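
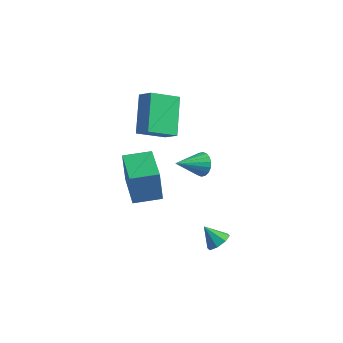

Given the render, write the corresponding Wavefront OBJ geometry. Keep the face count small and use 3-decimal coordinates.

v 2.262 -0.744 2.392
v 2.71 -0.799 2.817
v 1.478 -1.776 3.088
v 2.548 -0.603 2.924
v 2.328 -0.435 2.926
v 2.096 -0.329 2.822
v 1.896 -0.305 2.633
v 1.769 -0.367 2.397
v 1.739 -0.505 2.159
v 1.813 -0.69 1.968
v 1.975 -0.885 1.861
v 2.195 -1.053 1.859
v 2.427 -1.159 1.963
v 2.627 -1.183 2.152
v 2.754 -1.121 2.388
v 2.784 -0.983 2.626
v 3.092 -0.687 -3.203
v 3.507 -0.856 -2.761
v 2.328 -0.613 -2.457
v 3.491 -0.379 -2.825
v 3.24 -0.082 -3.111
v 2.903 -0.139 -3.45
v 2.676 -0.517 -3.645
v 2.693 -0.995 -3.581
v 2.943 -1.292 -3.295
v 3.281 -1.235 -2.956
v -1.459 0.244 2.042
v -0.756 0.044 2.666
v -2.083 1.798 3.242
v -1.38 1.599 3.865
v -0.5 1.221 1.275
v 0.203 1.022 1.898
v -1.124 2.776 2.474
v -0.421 2.576 3.098
v -1.184 -0.731 -2.261
v -1.443 -0.509 -0.708
v -2.449 0.997 -2.719
v -2.708 1.219 -1.166
v -0.072 0.101 -2.194
v -0.331 0.323 -0.641
v -1.337 1.829 -2.652
v -1.596 2.051 -1.099
f 2 1 4
f 2 4 3
f 4 1 5
f 4 5 3
f 5 1 6
f 5 6 3
f 6 1 7
f 6 7 3
f 7 1 8
f 7 8 3
f 8 1 9
f 8 9 3
f 9 1 10
f 9 10 3
f 10 1 11
f 10 11 3
f 11 1 12
f 11 12 3
f 12 1 13
f 12 13 3
f 13 1 14
f 13 14 3
f 14 1 15
f 14 15 3
f 15 1 16
f 15 16 3
f 16 1 2
f 16 2 3
f 18 17 20
f 18 20 19
f 20 17 21
f 20 21 19
f 21 17 22
f 21 22 19
f 22 17 23
f 22 23 19
f 23 17 24
f 23 24 19
f 24 17 25
f 24 25 19
f 25 17 26
f 25 26 19
f 26 17 18
f 26 18 19
f 28 30 27
f 31 28 27
f 27 30 29
f 29 31 27
f 28 34 30
f 32 28 31
f 32 34 28
f 30 34 29
f 33 31 29
f 29 34 33
f 33 32 31
f 34 32 33
f 36 38 35
f 39 36 35
f 35 38 37
f 37 39 35
f 36 42 38
f 40 36 39
f 40 42 36
f 38 42 37
f 41 39 37
f 37 42 41
f 41 40 39
f 42 40 41



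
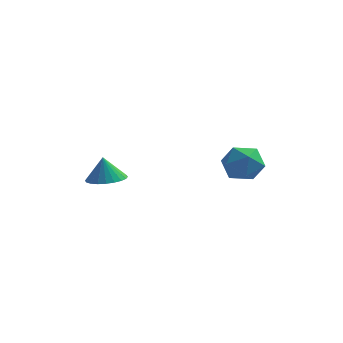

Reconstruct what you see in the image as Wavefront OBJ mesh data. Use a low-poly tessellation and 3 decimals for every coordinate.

v 1.438 3.036 -2.519
v 2.427 3.288 -2.022
v 1.353 1.472 -1.558
v 2.342 1.724 -1.061
v 1.415 2.334 -0.821
v 1.468 3.301 -1.415
v 2.312 1.459 -2.165
v 2.365 2.426 -2.759
v 2.968 2.313 -1.803
v 2.413 2.854 -0.973
v 1.367 1.906 -2.607
v 0.812 2.447 -1.777
v -3.736 -0.543 -2.342
v -2.768 -0.593 -2.201
v -3.924 -0.477 -1.038
v -2.82 -0.215 -2.227
v -3.011 0.113 -2.271
v -3.313 0.341 -2.326
v -3.679 0.435 -2.383
v -4.054 0.38 -2.434
v -4.381 0.184 -2.471
v -4.609 -0.122 -2.489
v -4.705 -0.492 -2.484
v -4.653 -0.87 -2.458
v -4.461 -1.198 -2.414
v -4.159 -1.426 -2.359
v -3.793 -1.52 -2.302
v -3.418 -1.465 -2.251
v -3.092 -1.269 -2.214
v -2.863 -0.963 -2.196
f 1 12 6
f 1 6 2
f 1 2 8
f 1 8 11
f 1 11 12
f 2 6 10
f 6 12 5
f 12 11 3
f 11 8 7
f 8 2 9
f 4 10 5
f 4 5 3
f 4 3 7
f 4 7 9
f 4 9 10
f 5 10 6
f 3 5 12
f 7 3 11
f 9 7 8
f 10 9 2
f 14 13 16
f 14 16 15
f 16 13 17
f 16 17 15
f 17 13 18
f 17 18 15
f 18 13 19
f 18 19 15
f 19 13 20
f 19 20 15
f 20 13 21
f 20 21 15
f 21 13 22
f 21 22 15
f 22 13 23
f 22 23 15
f 23 13 24
f 23 24 15
f 24 13 25
f 24 25 15
f 25 13 26
f 25 26 15
f 26 13 27
f 26 27 15
f 27 13 28
f 27 28 15
f 28 13 29
f 28 29 15
f 29 13 30
f 29 30 15
f 30 13 14
f 30 14 15



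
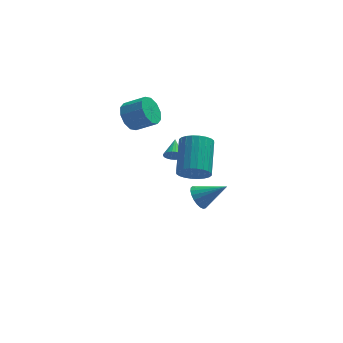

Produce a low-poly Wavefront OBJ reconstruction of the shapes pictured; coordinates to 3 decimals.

v -4.151 2.329 1.828
v -3.68 2.825 1.324
v -2.657 2.507 1.968
v -3.129 2.011 2.472
v -3.844 3.116 1.729
v -2.822 2.797 2.373
v -4.126 3.106 2.172
v -3.104 2.788 2.816
v -4.418 2.8 2.484
v -3.395 2.481 3.128
v -4.608 2.314 2.545
v -3.585 1.995 3.189
v -4.623 1.833 2.332
v -3.6 1.515 2.976
v -4.458 1.543 1.927
v -3.436 1.224 2.571
v -4.176 1.552 1.484
v -3.154 1.234 2.128
v -3.885 1.859 1.172
v -2.862 1.54 1.816
v -3.695 2.345 1.111
v -2.672 2.026 1.755
v -0.815 2.141 -4.274
v -0.477 2.651 -4.69
v 0.575 1.959 -3.366
v -0.6 2.823 -4.466
v -0.761 2.876 -4.209
v -0.931 2.803 -3.963
v -1.081 2.615 -3.771
v -1.185 2.345 -3.666
v -1.225 2.04 -3.666
v -1.194 1.752 -3.771
v -1.098 1.532 -3.963
v -0.953 1.417 -4.208
v -0.784 1.427 -4.465
v -0.62 1.561 -4.689
v -0.49 1.794 -4.841
v -0.416 2.088 -4.895
v -0.412 2.391 -4.841
v -1.311 -1.037 0.033
v -0.576 -0.896 -0.371
v -0.315 0.818 0.704
v -1.049 0.677 1.107
v -0.79 -0.739 -0.57
v -0.529 0.975 0.505
v -1.084 -0.627 -0.676
v -0.823 1.087 0.398
v -1.412 -0.578 -0.675
v -1.151 1.136 0.399
v -1.724 -0.599 -0.566
v -1.463 1.116 0.508
v -1.974 -0.686 -0.366
v -1.713 1.028 0.708
v -2.122 -0.827 -0.105
v -1.861 0.887 0.969
v -2.147 -1 0.176
v -1.886 0.714 1.251
v -2.045 -1.178 0.436
v -1.784 0.536 1.511
v -1.831 -1.335 0.635
v -1.57 0.379 1.71
v -1.537 -1.447 0.742
v -1.276 0.267 1.816
v -1.209 -1.496 0.741
v -0.948 0.218 1.815
v -0.897 -1.476 0.632
v -0.636 0.239 1.706
v -0.647 -1.388 0.432
v -0.386 0.326 1.506
v -0.499 -1.247 0.171
v -0.238 0.467 1.245
v -0.474 -1.074 -0.111
v -0.213 0.64 0.964
v -2.123 1.173 -0.294
v -1.707 1.247 -0.579
v -1.977 2.147 0.174
v -1.848 1.325 -0.696
v -2.031 1.379 -0.751
v -2.228 1.402 -0.737
v -2.409 1.39 -0.656
v -2.547 1.346 -0.52
v -2.62 1.274 -0.349
v -2.618 1.188 -0.17
v -2.54 1.099 -0.009
v -2.399 1.022 0.108
v -2.216 0.967 0.163
v -2.019 0.944 0.15
v -1.837 0.956 0.068
v -1.7 1.001 -0.068
v -1.626 1.072 -0.239
v -1.629 1.159 -0.418
f 2 1 5
f 2 5 3
f 3 5 6
f 3 6 4
f 5 1 7
f 5 7 6
f 6 7 8
f 6 8 4
f 7 1 9
f 7 9 8
f 8 9 10
f 8 10 4
f 9 1 11
f 9 11 10
f 10 11 12
f 10 12 4
f 11 1 13
f 11 13 12
f 12 13 14
f 12 14 4
f 13 1 15
f 13 15 14
f 14 15 16
f 14 16 4
f 15 1 17
f 15 17 16
f 16 17 18
f 16 18 4
f 17 1 19
f 17 19 18
f 18 19 20
f 18 20 4
f 19 1 21
f 19 21 20
f 20 21 22
f 20 22 4
f 21 1 2
f 21 2 22
f 22 2 3
f 22 3 4
f 24 23 26
f 24 26 25
f 26 23 27
f 26 27 25
f 27 23 28
f 27 28 25
f 28 23 29
f 28 29 25
f 29 23 30
f 29 30 25
f 30 23 31
f 30 31 25
f 31 23 32
f 31 32 25
f 32 23 33
f 32 33 25
f 33 23 34
f 33 34 25
f 34 23 35
f 34 35 25
f 35 23 36
f 35 36 25
f 36 23 37
f 36 37 25
f 37 23 38
f 37 38 25
f 38 23 39
f 38 39 25
f 39 23 24
f 39 24 25
f 41 40 44
f 41 44 42
f 42 44 45
f 42 45 43
f 44 40 46
f 44 46 45
f 45 46 47
f 45 47 43
f 46 40 48
f 46 48 47
f 47 48 49
f 47 49 43
f 48 40 50
f 48 50 49
f 49 50 51
f 49 51 43
f 50 40 52
f 50 52 51
f 51 52 53
f 51 53 43
f 52 40 54
f 52 54 53
f 53 54 55
f 53 55 43
f 54 40 56
f 54 56 55
f 55 56 57
f 55 57 43
f 56 40 58
f 56 58 57
f 57 58 59
f 57 59 43
f 58 40 60
f 58 60 59
f 59 60 61
f 59 61 43
f 60 40 62
f 60 62 61
f 61 62 63
f 61 63 43
f 62 40 64
f 62 64 63
f 63 64 65
f 63 65 43
f 64 40 66
f 64 66 65
f 65 66 67
f 65 67 43
f 66 40 68
f 66 68 67
f 67 68 69
f 67 69 43
f 68 40 70
f 68 70 69
f 69 70 71
f 69 71 43
f 70 40 72
f 70 72 71
f 71 72 73
f 71 73 43
f 72 40 41
f 72 41 73
f 73 41 42
f 73 42 43
f 75 74 77
f 75 77 76
f 77 74 78
f 77 78 76
f 78 74 79
f 78 79 76
f 79 74 80
f 79 80 76
f 80 74 81
f 80 81 76
f 81 74 82
f 81 82 76
f 82 74 83
f 82 83 76
f 83 74 84
f 83 84 76
f 84 74 85
f 84 85 76
f 85 74 86
f 85 86 76
f 86 74 87
f 86 87 76
f 87 74 88
f 87 88 76
f 88 74 89
f 88 89 76
f 89 74 90
f 89 90 76
f 90 74 91
f 90 91 76
f 91 74 75
f 91 75 76



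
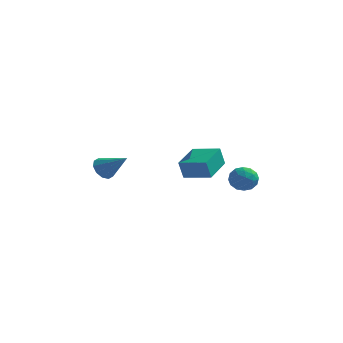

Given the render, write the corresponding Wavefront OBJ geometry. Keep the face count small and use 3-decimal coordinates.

v 3.661 -1.601 -1.321
v 4.425 -2.009 -1.675
v 2.835 -2.811 -1.705
v 3.599 -3.219 -2.059
v 3.52 -3.097 -1.135
v 4.03 -2.349 -0.897
v 3.23 -2.471 -2.483
v 3.74 -1.723 -2.245
v 4.158 -2.547 -2.393
v 4.338 -2.934 -1.56
v 2.922 -1.886 -1.82
v 3.102 -2.273 -0.987
v 4.115 -1.699 -1.464
v 3.145 -3.121 -1.916
v 3.098 -3.049 -1.373
v 3.547 -3.289 -1.581
v 3.883 -1.899 -1.007
v 4.332 -2.139 -1.215
v 3.8 -2.778 -0.898
v 2.928 -2.681 -2.165
v 3.377 -2.921 -2.373
v 3.713 -1.531 -1.799
v 4.162 -1.771 -2.007
v 3.46 -2.042 -2.482
v 4.408 -2.255 -2.094
v 3.923 -2.966 -2.32
v 3.706 -2.526 -2.569
v 4.005 -2.087 -2.429
v 4.513 -2.482 -1.605
v 4.028 -3.194 -1.831
v 3.981 -3.122 -1.287
v 4.281 -2.682 -1.148
v 4.357 -2.798 -2.027
v 3.232 -1.626 -1.549
v 2.747 -2.338 -1.775
v 2.979 -2.138 -2.232
v 3.279 -1.698 -2.093
v 3.337 -1.854 -1.06
v 2.852 -2.565 -1.286
v 3.255 -2.733 -0.951
v 3.554 -2.294 -0.811
v 2.903 -2.022 -1.353
v 0.387 -3.591 -1.562
v 0.149 -3.809 -0.344
v 0.559 -1.527 -1.159
v 0.321 -1.745 0.059
v 2.119 -3.795 -1.259
v 1.881 -4.013 -0.041
v 2.291 -1.731 -0.856
v 2.053 -1.949 0.362
v -4.704 -3.173 -1.633
v -4.275 -3.47 -2.304
v -3.116 -3.467 -0.487
v -4.197 -2.951 -2.278
v -4.313 -2.517 -2.006
v -4.578 -2.333 -1.591
v -4.891 -2.47 -1.192
v -5.133 -2.875 -0.962
v -5.211 -3.394 -0.987
v -5.095 -3.829 -1.259
v -4.83 -4.012 -1.674
v -4.517 -3.875 -2.073
f 1 38 17
f 38 12 41
f 17 41 6
f 38 41 17
f 1 17 13
f 17 6 18
f 13 18 2
f 17 18 13
f 1 13 22
f 13 2 23
f 22 23 8
f 13 23 22
f 1 22 34
f 22 8 37
f 34 37 11
f 22 37 34
f 1 34 38
f 34 11 42
f 38 42 12
f 34 42 38
f 2 18 29
f 18 6 32
f 29 32 10
f 18 32 29
f 6 41 19
f 41 12 40
f 19 40 5
f 41 40 19
f 12 42 39
f 42 11 35
f 39 35 3
f 42 35 39
f 11 37 36
f 37 8 24
f 36 24 7
f 37 24 36
f 8 23 28
f 23 2 25
f 28 25 9
f 23 25 28
f 4 30 16
f 30 10 31
f 16 31 5
f 30 31 16
f 4 16 14
f 16 5 15
f 14 15 3
f 16 15 14
f 4 14 21
f 14 3 20
f 21 20 7
f 14 20 21
f 4 21 26
f 21 7 27
f 26 27 9
f 21 27 26
f 4 26 30
f 26 9 33
f 30 33 10
f 26 33 30
f 5 31 19
f 31 10 32
f 19 32 6
f 31 32 19
f 3 15 39
f 15 5 40
f 39 40 12
f 15 40 39
f 7 20 36
f 20 3 35
f 36 35 11
f 20 35 36
f 9 27 28
f 27 7 24
f 28 24 8
f 27 24 28
f 10 33 29
f 33 9 25
f 29 25 2
f 33 25 29
f 44 46 43
f 47 44 43
f 43 46 45
f 45 47 43
f 44 50 46
f 48 44 47
f 48 50 44
f 46 50 45
f 49 47 45
f 45 50 49
f 49 48 47
f 50 48 49
f 52 51 54
f 52 54 53
f 54 51 55
f 54 55 53
f 55 51 56
f 55 56 53
f 56 51 57
f 56 57 53
f 57 51 58
f 57 58 53
f 58 51 59
f 58 59 53
f 59 51 60
f 59 60 53
f 60 51 61
f 60 61 53
f 61 51 62
f 61 62 53
f 62 51 52
f 62 52 53



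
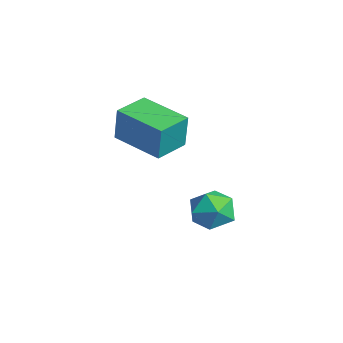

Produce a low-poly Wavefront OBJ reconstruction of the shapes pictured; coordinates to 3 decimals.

v -0.134 4.646 -3.657
v 0.246 4.482 -3.048
v -0.126 3.498 -3.972
v 0.254 3.334 -3.363
v -0.447 3.55 -3.312
v -0.453 4.26 -3.117
v 0.573 3.72 -3.903
v 0.567 4.43 -3.708
v 0.682 3.91 -3.2
v 0.052 3.805 -2.835
v 0.068 4.175 -4.185
v -0.562 4.07 -3.82
v -1.129 1.667 -0.872
v -0.982 1.697 0.228
v -1.64 2.594 -0.829
v -1.493 2.624 0.271
v 0.213 2.416 -1.071
v 0.36 2.446 0.029
v -0.298 3.343 -1.028
v -0.151 3.373 0.072
f 1 12 6
f 1 6 2
f 1 2 8
f 1 8 11
f 1 11 12
f 2 6 10
f 6 12 5
f 12 11 3
f 11 8 7
f 8 2 9
f 4 10 5
f 4 5 3
f 4 3 7
f 4 7 9
f 4 9 10
f 5 10 6
f 3 5 12
f 7 3 11
f 9 7 8
f 10 9 2
f 14 16 13
f 17 14 13
f 13 16 15
f 15 17 13
f 14 20 16
f 18 14 17
f 18 20 14
f 16 20 15
f 19 17 15
f 15 20 19
f 19 18 17
f 20 18 19



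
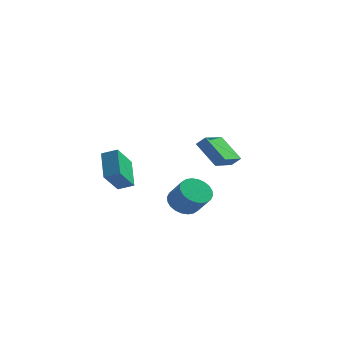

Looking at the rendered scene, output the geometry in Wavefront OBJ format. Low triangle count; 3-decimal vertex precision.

v -3.45 -5.035 0.783
v -4.15 -3.58 2.061
v -3.124 -3.661 -0.604
v -3.824 -2.205 0.674
v -2.496 -4.895 1.146
v -3.196 -3.439 2.424
v -2.17 -3.52 -0.241
v -2.87 -2.065 1.037
v 0.895 2.075 -0.223
v -0.545 2.744 1.181
v 1.29 4.074 -0.771
v -0.15 4.743 0.634
v 1.47 2.117 0.346
v 0.03 2.786 1.751
v 1.865 4.116 -0.201
v 0.425 4.785 1.203
v 0.715 -3.288 -1.267
v 1.542 -2.841 -1.713
v 2.512 -3.426 -0.499
v 1.685 -3.872 -0.053
v 1.414 -2.544 -1.467
v 2.384 -3.129 -0.254
v 1.18 -2.36 -1.192
v 2.15 -2.945 0.022
v 0.875 -2.318 -0.927
v 1.845 -2.902 0.286
v 0.546 -2.423 -0.715
v 1.516 -3.007 0.499
v 0.242 -2.659 -0.586
v 1.212 -3.244 0.627
v 0.011 -2.992 -0.561
v 0.981 -3.576 0.652
v -0.114 -3.369 -0.644
v 0.856 -3.954 0.57
v -0.112 -3.734 -0.821
v 0.858 -4.319 0.393
v 0.016 -4.031 -1.066
v 0.986 -4.616 0.147
v 0.25 -4.215 -1.342
v 1.22 -4.8 -0.128
v 0.555 -4.258 -1.606
v 1.525 -4.842 -0.393
v 0.884 -4.153 -1.819
v 1.854 -4.737 -0.605
v 1.188 -3.916 -1.947
v 2.158 -4.501 -0.734
v 1.419 -3.584 -1.972
v 2.389 -4.168 -0.759
v 1.544 -3.206 -1.89
v 2.514 -3.791 -0.676
f 2 4 1
f 5 2 1
f 1 4 3
f 3 5 1
f 2 8 4
f 6 2 5
f 6 8 2
f 4 8 3
f 7 5 3
f 3 8 7
f 7 6 5
f 8 6 7
f 10 12 9
f 13 10 9
f 9 12 11
f 11 13 9
f 10 16 12
f 14 10 13
f 14 16 10
f 12 16 11
f 15 13 11
f 11 16 15
f 15 14 13
f 16 14 15
f 18 17 21
f 18 21 19
f 19 21 22
f 19 22 20
f 21 17 23
f 21 23 22
f 22 23 24
f 22 24 20
f 23 17 25
f 23 25 24
f 24 25 26
f 24 26 20
f 25 17 27
f 25 27 26
f 26 27 28
f 26 28 20
f 27 17 29
f 27 29 28
f 28 29 30
f 28 30 20
f 29 17 31
f 29 31 30
f 30 31 32
f 30 32 20
f 31 17 33
f 31 33 32
f 32 33 34
f 32 34 20
f 33 17 35
f 33 35 34
f 34 35 36
f 34 36 20
f 35 17 37
f 35 37 36
f 36 37 38
f 36 38 20
f 37 17 39
f 37 39 38
f 38 39 40
f 38 40 20
f 39 17 41
f 39 41 40
f 40 41 42
f 40 42 20
f 41 17 43
f 41 43 42
f 42 43 44
f 42 44 20
f 43 17 45
f 43 45 44
f 44 45 46
f 44 46 20
f 45 17 47
f 45 47 46
f 46 47 48
f 46 48 20
f 47 17 49
f 47 49 48
f 48 49 50
f 48 50 20
f 49 17 18
f 49 18 50
f 50 18 19
f 50 19 20



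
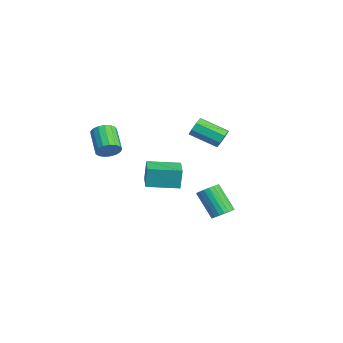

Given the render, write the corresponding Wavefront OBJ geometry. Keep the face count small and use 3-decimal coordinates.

v -1.889 3.99 -0.92
v -1.372 3.906 -0.37
v -2.453 2.467 0.43
v -2.971 2.55 -0.12
v -1.783 4.293 -0.232
v -2.864 2.854 0.569
v -2.257 4.502 -0.497
v -3.338 3.063 0.304
v -2.516 4.411 -1.01
v -3.597 2.971 -0.209
v -2.407 4.073 -1.47
v -3.488 2.634 -0.67
v -1.996 3.686 -1.609
v -3.077 2.247 -0.808
v -1.522 3.477 -1.344
v -2.603 2.038 -0.543
v -1.263 3.569 -0.831
v -2.344 2.129 -0.03
v 4.389 1.819 -3.529
v 4.792 1.208 -3.422
v 3.574 0.67 -1.904
v 3.171 1.281 -2.011
v 4.933 1.41 -3.238
v 3.714 0.872 -1.719
v 4.979 1.683 -3.104
v 3.761 1.145 -1.585
v 4.924 1.979 -3.043
v 3.705 1.442 -1.525
v 4.776 2.248 -3.067
v 3.557 1.71 -1.548
v 4.561 2.443 -3.17
v 3.342 1.905 -1.652
v 4.317 2.53 -3.336
v 3.098 1.992 -1.817
v 4.085 2.493 -3.535
v 2.866 1.955 -2.016
v 3.906 2.341 -3.733
v 2.687 1.803 -2.214
v 3.81 2.098 -3.896
v 2.591 1.56 -2.377
v 3.815 1.806 -3.995
v 2.596 1.269 -2.477
v 3.919 1.517 -4.014
v 2.7 0.98 -2.496
v 4.104 1.281 -3.949
v 2.885 0.743 -2.431
v 4.339 1.137 -3.812
v 3.12 0.599 -2.293
v 4.582 1.111 -3.625
v 3.363 0.573 -2.107
v -2.974 -2.911 -1.346
v -2.664 -3.328 -0.711
v -4.256 -3.185 0.16
v -4.566 -2.769 -0.474
v -2.584 -2.953 -0.626
v -4.176 -2.811 0.245
v -2.593 -2.569 -0.705
v -4.185 -2.427 0.166
v -2.69 -2.263 -0.931
v -4.281 -2.121 -0.06
v -2.851 -2.106 -1.253
v -4.443 -1.963 -0.382
v -3.041 -2.133 -1.595
v -4.633 -1.991 -0.724
v -3.216 -2.338 -1.88
v -4.807 -2.196 -1.009
v -3.335 -2.675 -2.043
v -4.926 -2.533 -1.172
v -3.371 -3.066 -2.046
v -4.963 -2.923 -1.175
v -3.317 -3.421 -1.889
v -4.909 -3.279 -1.017
v -3.184 -3.66 -1.607
v -4.776 -3.517 -0.736
v -3.003 -3.727 -1.265
v -4.595 -3.584 -0.394
v -2.815 -3.607 -0.942
v -4.407 -3.465 -0.071
v -1.948 -0.989 -3.544
v -2.05 -0.82 -2.128
v -1.403 1.019 -3.743
v -1.506 1.188 -2.327
v -0.494 -1.368 -3.393
v -0.597 -1.199 -1.977
v 0.05 0.64 -3.592
v -0.052 0.809 -2.176
f 2 1 5
f 2 5 3
f 3 5 6
f 3 6 4
f 5 1 7
f 5 7 6
f 6 7 8
f 6 8 4
f 7 1 9
f 7 9 8
f 8 9 10
f 8 10 4
f 9 1 11
f 9 11 10
f 10 11 12
f 10 12 4
f 11 1 13
f 11 13 12
f 12 13 14
f 12 14 4
f 13 1 15
f 13 15 14
f 14 15 16
f 14 16 4
f 15 1 17
f 15 17 16
f 16 17 18
f 16 18 4
f 17 1 2
f 17 2 18
f 18 2 3
f 18 3 4
f 20 19 23
f 20 23 21
f 21 23 24
f 21 24 22
f 23 19 25
f 23 25 24
f 24 25 26
f 24 26 22
f 25 19 27
f 25 27 26
f 26 27 28
f 26 28 22
f 27 19 29
f 27 29 28
f 28 29 30
f 28 30 22
f 29 19 31
f 29 31 30
f 30 31 32
f 30 32 22
f 31 19 33
f 31 33 32
f 32 33 34
f 32 34 22
f 33 19 35
f 33 35 34
f 34 35 36
f 34 36 22
f 35 19 37
f 35 37 36
f 36 37 38
f 36 38 22
f 37 19 39
f 37 39 38
f 38 39 40
f 38 40 22
f 39 19 41
f 39 41 40
f 40 41 42
f 40 42 22
f 41 19 43
f 41 43 42
f 42 43 44
f 42 44 22
f 43 19 45
f 43 45 44
f 44 45 46
f 44 46 22
f 45 19 47
f 45 47 46
f 46 47 48
f 46 48 22
f 47 19 49
f 47 49 48
f 48 49 50
f 48 50 22
f 49 19 20
f 49 20 50
f 50 20 21
f 50 21 22
f 52 51 55
f 52 55 53
f 53 55 56
f 53 56 54
f 55 51 57
f 55 57 56
f 56 57 58
f 56 58 54
f 57 51 59
f 57 59 58
f 58 59 60
f 58 60 54
f 59 51 61
f 59 61 60
f 60 61 62
f 60 62 54
f 61 51 63
f 61 63 62
f 62 63 64
f 62 64 54
f 63 51 65
f 63 65 64
f 64 65 66
f 64 66 54
f 65 51 67
f 65 67 66
f 66 67 68
f 66 68 54
f 67 51 69
f 67 69 68
f 68 69 70
f 68 70 54
f 69 51 71
f 69 71 70
f 70 71 72
f 70 72 54
f 71 51 73
f 71 73 72
f 72 73 74
f 72 74 54
f 73 51 75
f 73 75 74
f 74 75 76
f 74 76 54
f 75 51 77
f 75 77 76
f 76 77 78
f 76 78 54
f 77 51 52
f 77 52 78
f 78 52 53
f 78 53 54
f 80 82 79
f 83 80 79
f 79 82 81
f 81 83 79
f 80 86 82
f 84 80 83
f 84 86 80
f 82 86 81
f 85 83 81
f 81 86 85
f 85 84 83
f 86 84 85



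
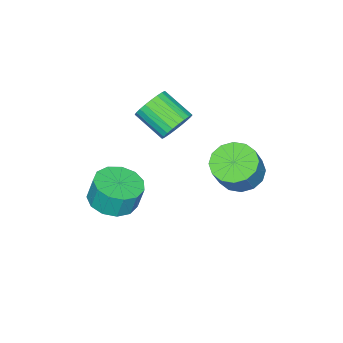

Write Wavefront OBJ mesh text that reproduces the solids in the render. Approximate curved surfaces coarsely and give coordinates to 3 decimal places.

v 2.332 -0.101 -1.752
v 2.971 0.617 -1.879
v 2.888 0.879 -0.814
v 2.248 0.161 -0.688
v 2.478 0.833 -1.971
v 2.394 1.095 -0.906
v 1.938 0.752 -1.993
v 1.854 1.014 -0.928
v 1.523 0.4 -1.939
v 1.439 0.663 -0.874
v 1.365 -0.111 -1.826
v 1.281 0.152 -0.761
v 1.514 -0.618 -1.689
v 1.43 -0.356 -0.624
v 1.922 -0.962 -1.573
v 1.839 -0.7 -0.508
v 2.461 -1.032 -1.513
v 2.378 -0.77 -0.448
v 2.959 -0.807 -1.53
v 2.875 -0.545 -0.465
v 3.257 -0.358 -1.617
v 3.174 -0.095 -0.552
v 3.262 0.173 -1.747
v 3.179 0.436 -0.682
v -0.719 3.472 -0.377
v -0.004 3.035 -0.757
v 0.694 3.192 0.376
v -0.021 3.628 0.757
v 0.063 3.495 -0.861
v 0.761 3.652 0.272
v -0.08 3.949 -0.836
v 0.618 4.105 0.297
v -0.394 4.275 -0.687
v 0.304 4.431 0.446
v -0.795 4.385 -0.456
v -0.097 4.542 0.678
v -1.176 4.251 -0.203
v -0.478 4.408 0.93
v -1.434 3.908 0.004
v -0.736 4.065 1.137
v -1.501 3.448 0.108
v -0.803 3.605 1.241
v -1.358 2.995 0.083
v -0.66 3.151 1.216
v -1.044 2.669 -0.066
v -0.346 2.825 1.067
v -0.643 2.558 -0.298
v 0.055 2.715 0.836
v -0.262 2.692 -0.55
v 0.436 2.849 0.583
v -1.334 0.104 0.065
v -0.838 -0.209 -0.464
v -0.85 -1.497 0.286
v -1.346 -1.184 0.815
v -0.64 -0.092 -0.259
v -0.653 -1.379 0.491
v -0.548 0.056 -0.004
v -0.561 -1.232 0.746
v -0.576 0.21 0.261
v -0.588 -1.077 1.011
v -0.719 0.349 0.496
v -0.731 -0.939 1.246
v -0.956 0.45 0.666
v -0.968 -0.837 1.416
v -1.25 0.498 0.744
v -1.262 -0.789 1.494
v -1.557 0.487 0.719
v -1.569 -0.801 1.469
v -1.83 0.417 0.594
v -1.842 -0.871 1.344
v -2.027 0.299 0.389
v -2.04 -0.988 1.139
v -2.119 0.152 0.134
v -2.132 -1.136 0.884
v -2.092 -0.003 -0.131
v -2.104 -1.29 0.619
v -1.949 -0.141 -0.366
v -1.961 -1.429 0.384
v -1.712 -0.243 -0.536
v -1.724 -1.53 0.214
v -1.418 -0.291 -0.614
v -1.43 -1.578 0.136
v -1.111 -0.279 -0.589
v -1.123 -1.567 0.161
f 2 1 5
f 2 5 3
f 3 5 6
f 3 6 4
f 5 1 7
f 5 7 6
f 6 7 8
f 6 8 4
f 7 1 9
f 7 9 8
f 8 9 10
f 8 10 4
f 9 1 11
f 9 11 10
f 10 11 12
f 10 12 4
f 11 1 13
f 11 13 12
f 12 13 14
f 12 14 4
f 13 1 15
f 13 15 14
f 14 15 16
f 14 16 4
f 15 1 17
f 15 17 16
f 16 17 18
f 16 18 4
f 17 1 19
f 17 19 18
f 18 19 20
f 18 20 4
f 19 1 21
f 19 21 20
f 20 21 22
f 20 22 4
f 21 1 23
f 21 23 22
f 22 23 24
f 22 24 4
f 23 1 2
f 23 2 24
f 24 2 3
f 24 3 4
f 26 25 29
f 26 29 27
f 27 29 30
f 27 30 28
f 29 25 31
f 29 31 30
f 30 31 32
f 30 32 28
f 31 25 33
f 31 33 32
f 32 33 34
f 32 34 28
f 33 25 35
f 33 35 34
f 34 35 36
f 34 36 28
f 35 25 37
f 35 37 36
f 36 37 38
f 36 38 28
f 37 25 39
f 37 39 38
f 38 39 40
f 38 40 28
f 39 25 41
f 39 41 40
f 40 41 42
f 40 42 28
f 41 25 43
f 41 43 42
f 42 43 44
f 42 44 28
f 43 25 45
f 43 45 44
f 44 45 46
f 44 46 28
f 45 25 47
f 45 47 46
f 46 47 48
f 46 48 28
f 47 25 49
f 47 49 48
f 48 49 50
f 48 50 28
f 49 25 26
f 49 26 50
f 50 26 27
f 50 27 28
f 52 51 55
f 52 55 53
f 53 55 56
f 53 56 54
f 55 51 57
f 55 57 56
f 56 57 58
f 56 58 54
f 57 51 59
f 57 59 58
f 58 59 60
f 58 60 54
f 59 51 61
f 59 61 60
f 60 61 62
f 60 62 54
f 61 51 63
f 61 63 62
f 62 63 64
f 62 64 54
f 63 51 65
f 63 65 64
f 64 65 66
f 64 66 54
f 65 51 67
f 65 67 66
f 66 67 68
f 66 68 54
f 67 51 69
f 67 69 68
f 68 69 70
f 68 70 54
f 69 51 71
f 69 71 70
f 70 71 72
f 70 72 54
f 71 51 73
f 71 73 72
f 72 73 74
f 72 74 54
f 73 51 75
f 73 75 74
f 74 75 76
f 74 76 54
f 75 51 77
f 75 77 76
f 76 77 78
f 76 78 54
f 77 51 79
f 77 79 78
f 78 79 80
f 78 80 54
f 79 51 81
f 79 81 80
f 80 81 82
f 80 82 54
f 81 51 83
f 81 83 82
f 82 83 84
f 82 84 54
f 83 51 52
f 83 52 84
f 84 52 53
f 84 53 54



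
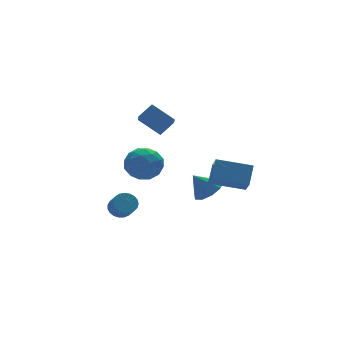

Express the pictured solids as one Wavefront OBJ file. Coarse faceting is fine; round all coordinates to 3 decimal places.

v -2.215 2.311 -4.195
v -1.549 2.152 -4.338
v -1.578 1.37 -3.608
v -2.245 1.529 -3.465
v -1.52 2.349 -4.126
v -1.549 1.568 -3.396
v -1.611 2.54 -3.926
v -1.64 1.758 -3.196
v -1.807 2.691 -3.772
v -1.836 1.909 -3.042
v -2.073 2.776 -3.692
v -2.102 1.995 -2.961
v -2.364 2.781 -3.698
v -2.393 1.999 -2.968
v -2.629 2.704 -3.791
v -2.659 1.923 -3.06
v -2.823 2.56 -3.953
v -2.852 1.779 -3.223
v -2.912 2.372 -4.157
v -2.941 1.591 -3.427
v -2.88 2.174 -4.368
v -2.909 1.393 -3.638
v -2.733 1.999 -4.549
v -2.762 1.218 -3.818
v -2.497 1.879 -4.669
v -2.526 1.097 -3.938
v -2.212 1.833 -4.706
v -2.241 1.051 -3.976
v -1.928 1.869 -4.656
v -1.957 1.088 -3.925
v -1.693 1.982 -4.526
v -1.722 1.201 -3.795
v 2.115 0.479 -3.022
v 2.813 0.152 -2.449
v 1.345 0.801 -1.898
v 2.903 0.791 -2.571
v 2.625 1.284 -2.903
v 2.108 1.4 -3.291
v 1.594 1.085 -3.553
v 1.325 0.487 -3.566
v 1.425 -0.116 -3.325
v 1.848 -0.44 -2.941
v 2.397 -0.334 -2.596
v -3.616 -1.877 0.442
v -2.929 -1.122 0.049
v -2.511 -2.178 1.791
v -1.824 -1.423 1.398
v -2.79 -1.121 1.813
v -3.473 -0.935 0.979
v -1.967 -2.365 0.861
v -2.65 -2.179 0.027
v -1.911 -1.424 0.307
v -2.419 -0.655 0.896
v -3.021 -2.645 0.944
v -3.529 -1.876 1.533
v -3.369 -1.473 0.127
v -2.071 -1.827 1.713
v -2.638 -1.65 1.957
v -2.235 -1.206 1.726
v -3.689 -1.363 0.674
v -3.285 -0.919 0.443
v -3.203 -0.919 1.48
v -2.155 -2.381 1.397
v -1.751 -1.937 1.166
v -3.205 -2.094 0.114
v -2.802 -1.65 -0.117
v -2.237 -2.381 0.36
v -2.367 -1.206 0.048
v -1.718 -1.384 0.841
v -1.802 -1.937 0.525
v -2.203 -1.828 0.035
v -2.666 -0.754 0.394
v -2.017 -0.932 1.187
v -2.584 -0.754 1.431
v -2.985 -0.645 0.941
v -2.067 -0.932 0.546
v -3.423 -2.368 0.653
v -2.774 -2.546 1.446
v -2.455 -2.655 0.899
v -2.856 -2.546 0.409
v -3.722 -1.916 0.999
v -3.073 -2.094 1.792
v -3.237 -1.472 1.805
v -3.638 -1.363 1.315
v -3.373 -2.368 1.294
v 2.547 -2.771 -1.641
v 2.262 -3.642 -0.821
v 0.859 -1.824 -1.222
v 0.574 -2.695 -0.402
v 3.166 -2.085 -0.698
v 2.881 -2.956 0.122
v 1.478 -1.138 -0.279
v 1.193 -2.009 0.541
v -0.5 0.929 1.456
v -1.178 -0.509 2.383
v -1.323 1.886 2.339
v -2.001 0.448 3.265
v 0.321 0.992 2.155
v -0.357 -0.446 3.081
v -0.502 1.949 3.037
v -1.18 0.511 3.964
f 2 1 5
f 2 5 3
f 3 5 6
f 3 6 4
f 5 1 7
f 5 7 6
f 6 7 8
f 6 8 4
f 7 1 9
f 7 9 8
f 8 9 10
f 8 10 4
f 9 1 11
f 9 11 10
f 10 11 12
f 10 12 4
f 11 1 13
f 11 13 12
f 12 13 14
f 12 14 4
f 13 1 15
f 13 15 14
f 14 15 16
f 14 16 4
f 15 1 17
f 15 17 16
f 16 17 18
f 16 18 4
f 17 1 19
f 17 19 18
f 18 19 20
f 18 20 4
f 19 1 21
f 19 21 20
f 20 21 22
f 20 22 4
f 21 1 23
f 21 23 22
f 22 23 24
f 22 24 4
f 23 1 25
f 23 25 24
f 24 25 26
f 24 26 4
f 25 1 27
f 25 27 26
f 26 27 28
f 26 28 4
f 27 1 29
f 27 29 28
f 28 29 30
f 28 30 4
f 29 1 31
f 29 31 30
f 30 31 32
f 30 32 4
f 31 1 2
f 31 2 32
f 32 2 3
f 32 3 4
f 34 33 36
f 34 36 35
f 36 33 37
f 36 37 35
f 37 33 38
f 37 38 35
f 38 33 39
f 38 39 35
f 39 33 40
f 39 40 35
f 40 33 41
f 40 41 35
f 41 33 42
f 41 42 35
f 42 33 43
f 42 43 35
f 43 33 34
f 43 34 35
f 44 81 60
f 81 55 84
f 60 84 49
f 81 84 60
f 44 60 56
f 60 49 61
f 56 61 45
f 60 61 56
f 44 56 65
f 56 45 66
f 65 66 51
f 56 66 65
f 44 65 77
f 65 51 80
f 77 80 54
f 65 80 77
f 44 77 81
f 77 54 85
f 81 85 55
f 77 85 81
f 45 61 72
f 61 49 75
f 72 75 53
f 61 75 72
f 49 84 62
f 84 55 83
f 62 83 48
f 84 83 62
f 55 85 82
f 85 54 78
f 82 78 46
f 85 78 82
f 54 80 79
f 80 51 67
f 79 67 50
f 80 67 79
f 51 66 71
f 66 45 68
f 71 68 52
f 66 68 71
f 47 73 59
f 73 53 74
f 59 74 48
f 73 74 59
f 47 59 57
f 59 48 58
f 57 58 46
f 59 58 57
f 47 57 64
f 57 46 63
f 64 63 50
f 57 63 64
f 47 64 69
f 64 50 70
f 69 70 52
f 64 70 69
f 47 69 73
f 69 52 76
f 73 76 53
f 69 76 73
f 48 74 62
f 74 53 75
f 62 75 49
f 74 75 62
f 46 58 82
f 58 48 83
f 82 83 55
f 58 83 82
f 50 63 79
f 63 46 78
f 79 78 54
f 63 78 79
f 52 70 71
f 70 50 67
f 71 67 51
f 70 67 71
f 53 76 72
f 76 52 68
f 72 68 45
f 76 68 72
f 87 89 86
f 90 87 86
f 86 89 88
f 88 90 86
f 87 93 89
f 91 87 90
f 91 93 87
f 89 93 88
f 92 90 88
f 88 93 92
f 92 91 90
f 93 91 92
f 95 97 94
f 98 95 94
f 94 97 96
f 96 98 94
f 95 101 97
f 99 95 98
f 99 101 95
f 97 101 96
f 100 98 96
f 96 101 100
f 100 99 98
f 101 99 100



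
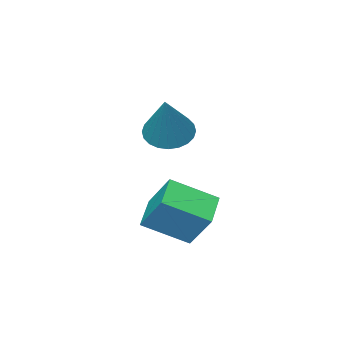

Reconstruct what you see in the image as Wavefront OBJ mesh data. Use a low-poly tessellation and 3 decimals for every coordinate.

v -0.822 -3.735 -1.374
v -0.414 -3.285 -1.831
v 0.022 -2.925 0.174
v -0.656 -3.119 -1.787
v -0.922 -3.046 -1.679
v -1.174 -3.078 -1.525
v -1.372 -3.21 -1.348
v -1.486 -3.422 -1.175
v -1.499 -3.682 -1.032
v -1.409 -3.949 -0.941
v -1.23 -4.184 -0.916
v -0.989 -4.351 -0.961
v -0.722 -4.423 -1.068
v -0.471 -4.391 -1.222
v -0.273 -4.259 -1.399
v -0.158 -4.047 -1.572
v -0.145 -3.788 -1.715
v -0.235 -3.52 -1.806
v 0.249 -1.299 -3.718
v 0.202 -0.496 -2.647
v 1.08 -0.681 -4.145
v 1.032 0.123 -3.074
v 1.248 -2.163 -3.026
v 1.2 -1.359 -1.955
v 2.078 -1.544 -3.453
v 2.031 -0.741 -2.382
f 2 1 4
f 2 4 3
f 4 1 5
f 4 5 3
f 5 1 6
f 5 6 3
f 6 1 7
f 6 7 3
f 7 1 8
f 7 8 3
f 8 1 9
f 8 9 3
f 9 1 10
f 9 10 3
f 10 1 11
f 10 11 3
f 11 1 12
f 11 12 3
f 12 1 13
f 12 13 3
f 13 1 14
f 13 14 3
f 14 1 15
f 14 15 3
f 15 1 16
f 15 16 3
f 16 1 17
f 16 17 3
f 17 1 18
f 17 18 3
f 18 1 2
f 18 2 3
f 20 22 19
f 23 20 19
f 19 22 21
f 21 23 19
f 20 26 22
f 24 20 23
f 24 26 20
f 22 26 21
f 25 23 21
f 21 26 25
f 25 24 23
f 26 24 25



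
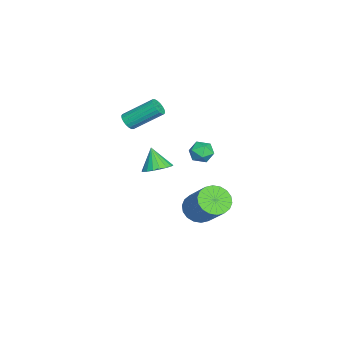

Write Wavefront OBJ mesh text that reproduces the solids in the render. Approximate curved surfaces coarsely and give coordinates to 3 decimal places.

v 2.278 -0.442 0.3
v 2.943 -0.603 0.092
v 2.377 -1.177 1.188
v 3.042 -1.338 0.98
v 2.897 -0.69 1.245
v 2.836 -0.236 0.697
v 2.484 -1.544 0.583
v 2.423 -1.09 0.035
v 3.07 -1.284 0.267
v 3.326 -0.756 0.676
v 1.994 -1.024 0.604
v 2.25 -0.496 1.013
v 1.427 -1.144 -4.397
v 1.983 -1.902 -4.372
v 3.208 -0.954 -2.839
v 2.653 -0.196 -2.863
v 2.164 -1.663 -4.665
v 3.389 -0.715 -3.131
v 2.199 -1.321 -4.904
v 3.424 -0.373 -3.37
v 2.081 -0.945 -5.042
v 3.306 0.003 -3.508
v 1.834 -0.608 -5.053
v 3.059 0.34 -3.519
v 1.506 -0.377 -4.934
v 2.731 0.571 -3.4
v 1.163 -0.298 -4.709
v 2.388 0.65 -3.175
v 0.872 -0.386 -4.421
v 2.097 0.562 -2.888
v 0.691 -0.625 -4.129
v 1.916 0.323 -2.595
v 0.656 -0.967 -3.89
v 1.881 -0.019 -2.356
v 0.774 -1.343 -3.752
v 1.999 -0.395 -2.218
v 1.021 -1.68 -3.741
v 2.246 -0.732 -2.207
v 1.349 -1.911 -3.86
v 2.574 -0.963 -2.326
v 1.692 -1.99 -4.085
v 2.917 -1.042 -2.551
v 3.073 -3.03 -0.497
v 3.744 -2.794 -0.11
v 2.547 -3.43 0.657
v 3.538 -2.498 -0.101
v 3.24 -2.308 -0.171
v 2.909 -2.261 -0.306
v 2.61 -2.366 -0.478
v 2.404 -2.603 -0.655
v 2.329 -2.924 -0.8
v 2.402 -3.267 -0.885
v 2.608 -3.563 -0.893
v 2.906 -3.753 -0.823
v 3.237 -3.8 -0.688
v 3.536 -3.695 -0.516
v 3.743 -3.458 -0.34
v 3.817 -3.136 -0.195
v 1.451 -4.769 1.771
v 1.902 -4.914 2.031
v 1.74 -3.375 3.168
v 1.289 -3.231 2.909
v 1.985 -4.774 1.854
v 1.822 -3.235 2.991
v 1.962 -4.633 1.661
v 1.799 -3.095 2.798
v 1.838 -4.52 1.489
v 1.675 -2.981 2.626
v 1.637 -4.455 1.373
v 1.475 -2.917 2.51
v 1.4 -4.453 1.337
v 1.237 -2.915 2.474
v 1.173 -4.514 1.386
v 1.01 -2.975 2.523
v 1 -4.625 1.512
v 0.838 -3.086 2.649
v 0.918 -4.765 1.689
v 0.755 -3.226 2.826
v 0.941 -4.905 1.882
v 0.778 -3.367 3.019
v 1.065 -5.019 2.054
v 0.902 -3.48 3.191
v 1.265 -5.083 2.17
v 1.103 -3.545 3.307
v 1.503 -5.085 2.206
v 1.34 -3.547 3.343
v 1.73 -5.025 2.157
v 1.567 -3.486 3.294
f 1 12 6
f 1 6 2
f 1 2 8
f 1 8 11
f 1 11 12
f 2 6 10
f 6 12 5
f 12 11 3
f 11 8 7
f 8 2 9
f 4 10 5
f 4 5 3
f 4 3 7
f 4 7 9
f 4 9 10
f 5 10 6
f 3 5 12
f 7 3 11
f 9 7 8
f 10 9 2
f 14 13 17
f 14 17 15
f 15 17 18
f 15 18 16
f 17 13 19
f 17 19 18
f 18 19 20
f 18 20 16
f 19 13 21
f 19 21 20
f 20 21 22
f 20 22 16
f 21 13 23
f 21 23 22
f 22 23 24
f 22 24 16
f 23 13 25
f 23 25 24
f 24 25 26
f 24 26 16
f 25 13 27
f 25 27 26
f 26 27 28
f 26 28 16
f 27 13 29
f 27 29 28
f 28 29 30
f 28 30 16
f 29 13 31
f 29 31 30
f 30 31 32
f 30 32 16
f 31 13 33
f 31 33 32
f 32 33 34
f 32 34 16
f 33 13 35
f 33 35 34
f 34 35 36
f 34 36 16
f 35 13 37
f 35 37 36
f 36 37 38
f 36 38 16
f 37 13 39
f 37 39 38
f 38 39 40
f 38 40 16
f 39 13 41
f 39 41 40
f 40 41 42
f 40 42 16
f 41 13 14
f 41 14 42
f 42 14 15
f 42 15 16
f 44 43 46
f 44 46 45
f 46 43 47
f 46 47 45
f 47 43 48
f 47 48 45
f 48 43 49
f 48 49 45
f 49 43 50
f 49 50 45
f 50 43 51
f 50 51 45
f 51 43 52
f 51 52 45
f 52 43 53
f 52 53 45
f 53 43 54
f 53 54 45
f 54 43 55
f 54 55 45
f 55 43 56
f 55 56 45
f 56 43 57
f 56 57 45
f 57 43 58
f 57 58 45
f 58 43 44
f 58 44 45
f 60 59 63
f 60 63 61
f 61 63 64
f 61 64 62
f 63 59 65
f 63 65 64
f 64 65 66
f 64 66 62
f 65 59 67
f 65 67 66
f 66 67 68
f 66 68 62
f 67 59 69
f 67 69 68
f 68 69 70
f 68 70 62
f 69 59 71
f 69 71 70
f 70 71 72
f 70 72 62
f 71 59 73
f 71 73 72
f 72 73 74
f 72 74 62
f 73 59 75
f 73 75 74
f 74 75 76
f 74 76 62
f 75 59 77
f 75 77 76
f 76 77 78
f 76 78 62
f 77 59 79
f 77 79 78
f 78 79 80
f 78 80 62
f 79 59 81
f 79 81 80
f 80 81 82
f 80 82 62
f 81 59 83
f 81 83 82
f 82 83 84
f 82 84 62
f 83 59 85
f 83 85 84
f 84 85 86
f 84 86 62
f 85 59 87
f 85 87 86
f 86 87 88
f 86 88 62
f 87 59 60
f 87 60 88
f 88 60 61
f 88 61 62



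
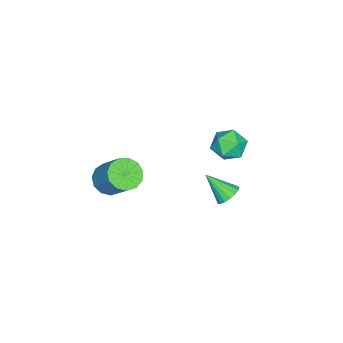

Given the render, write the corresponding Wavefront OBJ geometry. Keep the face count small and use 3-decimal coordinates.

v -1.646 -3.086 -1.93
v -1.218 -3.709 -1.639
v -0.626 -2.697 -0.34
v -1.054 -2.074 -0.63
v -0.945 -3.492 -1.933
v -0.353 -2.48 -0.634
v -0.894 -3.145 -2.226
v -0.303 -2.133 -0.926
v -1.082 -2.78 -2.425
v -0.491 -1.768 -1.125
v -1.449 -2.512 -2.466
v -0.858 -1.5 -1.167
v -1.879 -2.426 -2.338
v -1.287 -1.414 -1.038
v -2.234 -2.55 -2.079
v -1.643 -1.538 -0.78
v -2.403 -2.844 -1.774
v -1.811 -1.832 -0.474
v -2.331 -3.215 -1.518
v -1.74 -2.203 -0.218
v -2.042 -3.545 -1.392
v -1.45 -2.533 -0.093
v -1.627 -3.729 -1.437
v -1.035 -2.717 -0.138
v -4.628 1.354 0.234
v -4.217 1.734 -0.408
v -3.423 1.086 0.848
v -3.012 1.466 0.206
v -3.484 1.929 0.743
v -4.228 2.095 0.364
v -3.412 0.725 0.076
v -4.156 0.891 -0.303
v -3.465 1.346 -0.505
v -3.51 2.09 -0.093
v -4.13 0.73 0.533
v -4.175 1.474 0.945
v -0.187 2.827 0.72
v 0.021 3.185 1.125
v -0.233 1.813 1.64
v -0.254 3.216 1.145
v -0.514 3.157 1.067
v -0.699 3.023 0.909
v -0.766 2.843 0.709
v -0.701 2.66 0.51
v -0.518 2.515 0.36
v -0.259 2.442 0.292
v 0.016 2.456 0.322
v 0.245 2.556 0.443
v 0.375 2.717 0.628
v 0.377 2.904 0.833
v 0.249 3.073 1.013
f 2 1 5
f 2 5 3
f 3 5 6
f 3 6 4
f 5 1 7
f 5 7 6
f 6 7 8
f 6 8 4
f 7 1 9
f 7 9 8
f 8 9 10
f 8 10 4
f 9 1 11
f 9 11 10
f 10 11 12
f 10 12 4
f 11 1 13
f 11 13 12
f 12 13 14
f 12 14 4
f 13 1 15
f 13 15 14
f 14 15 16
f 14 16 4
f 15 1 17
f 15 17 16
f 16 17 18
f 16 18 4
f 17 1 19
f 17 19 18
f 18 19 20
f 18 20 4
f 19 1 21
f 19 21 20
f 20 21 22
f 20 22 4
f 21 1 23
f 21 23 22
f 22 23 24
f 22 24 4
f 23 1 2
f 23 2 24
f 24 2 3
f 24 3 4
f 25 36 30
f 25 30 26
f 25 26 32
f 25 32 35
f 25 35 36
f 26 30 34
f 30 36 29
f 36 35 27
f 35 32 31
f 32 26 33
f 28 34 29
f 28 29 27
f 28 27 31
f 28 31 33
f 28 33 34
f 29 34 30
f 27 29 36
f 31 27 35
f 33 31 32
f 34 33 26
f 38 37 40
f 38 40 39
f 40 37 41
f 40 41 39
f 41 37 42
f 41 42 39
f 42 37 43
f 42 43 39
f 43 37 44
f 43 44 39
f 44 37 45
f 44 45 39
f 45 37 46
f 45 46 39
f 46 37 47
f 46 47 39
f 47 37 48
f 47 48 39
f 48 37 49
f 48 49 39
f 49 37 50
f 49 50 39
f 50 37 51
f 50 51 39
f 51 37 38
f 51 38 39



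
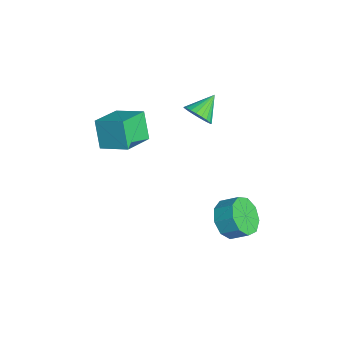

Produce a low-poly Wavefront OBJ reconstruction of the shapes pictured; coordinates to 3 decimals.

v -3.152 -3.732 -0.218
v -1.933 -4.933 0.402
v -2.261 -2.512 0.394
v -1.043 -3.713 1.014
v -2.337 -3.627 -1.614
v -1.119 -4.828 -0.994
v -1.447 -2.407 -1.002
v -0.228 -3.608 -0.382
v 3.386 0.461 -2.906
v 4.323 -0.035 -2.898
v 4.73 0.743 -2.287
v 3.794 1.239 -2.294
v 4.289 0.423 -3.459
v 4.697 1.201 -2.848
v 3.833 0.899 -3.761
v 4.241 1.677 -3.15
v 3.168 1.17 -3.663
v 3.575 1.948 -3.052
v 2.605 1.109 -3.21
v 3.012 1.887 -2.599
v 2.407 0.745 -2.615
v 2.815 1.523 -2.004
v 2.668 0.248 -2.156
v 3.075 1.026 -1.545
v 3.265 -0.149 -2.047
v 3.672 0.629 -1.436
v 3.918 -0.261 -2.341
v 4.326 0.517 -1.729
v -1.104 -0.131 0.807
v -0.641 -0.289 1.466
v -1.836 0.831 1.553
v -0.474 -0.054 1.327
v -0.403 0.169 1.109
v -0.438 0.347 0.845
v -0.575 0.452 0.575
v -0.792 0.468 0.341
v -1.057 0.393 0.178
v -1.329 0.238 0.11
v -1.567 0.027 0.149
v -1.734 -0.208 0.288
v -1.805 -0.431 0.506
v -1.769 -0.608 0.77
v -1.632 -0.713 1.039
v -1.415 -0.729 1.273
v -1.15 -0.654 1.437
v -0.879 -0.5 1.504
f 2 4 1
f 5 2 1
f 1 4 3
f 3 5 1
f 2 8 4
f 6 2 5
f 6 8 2
f 4 8 3
f 7 5 3
f 3 8 7
f 7 6 5
f 8 6 7
f 10 9 13
f 10 13 11
f 11 13 14
f 11 14 12
f 13 9 15
f 13 15 14
f 14 15 16
f 14 16 12
f 15 9 17
f 15 17 16
f 16 17 18
f 16 18 12
f 17 9 19
f 17 19 18
f 18 19 20
f 18 20 12
f 19 9 21
f 19 21 20
f 20 21 22
f 20 22 12
f 21 9 23
f 21 23 22
f 22 23 24
f 22 24 12
f 23 9 25
f 23 25 24
f 24 25 26
f 24 26 12
f 25 9 27
f 25 27 26
f 26 27 28
f 26 28 12
f 27 9 10
f 27 10 28
f 28 10 11
f 28 11 12
f 30 29 32
f 30 32 31
f 32 29 33
f 32 33 31
f 33 29 34
f 33 34 31
f 34 29 35
f 34 35 31
f 35 29 36
f 35 36 31
f 36 29 37
f 36 37 31
f 37 29 38
f 37 38 31
f 38 29 39
f 38 39 31
f 39 29 40
f 39 40 31
f 40 29 41
f 40 41 31
f 41 29 42
f 41 42 31
f 42 29 43
f 42 43 31
f 43 29 44
f 43 44 31
f 44 29 45
f 44 45 31
f 45 29 46
f 45 46 31
f 46 29 30
f 46 30 31



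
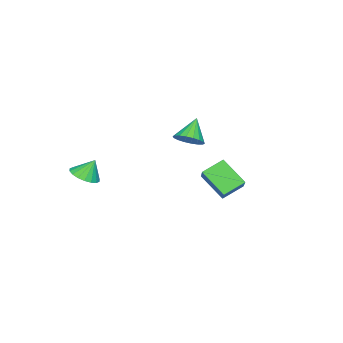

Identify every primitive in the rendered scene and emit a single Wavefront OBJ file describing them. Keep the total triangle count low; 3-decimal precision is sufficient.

v -2.899 -0.035 1.424
v -2.391 0.489 1.898
v -3.941 -0.085 2.596
v -2.618 0.738 1.707
v -2.9 0.834 1.46
v -3.182 0.758 1.206
v -3.408 0.525 0.995
v -3.533 0.181 0.869
v -3.533 -0.206 0.853
v -3.406 -0.559 0.95
v -3.18 -0.808 1.141
v -2.898 -0.904 1.388
v -2.615 -0.828 1.642
v -2.389 -0.595 1.853
v -2.264 -0.251 1.978
v -2.265 0.136 1.995
v 3.72 -2.504 1.287
v 4.462 -2.09 1.323
v 3.42 -2.056 2.313
v 4.236 -1.842 1.149
v 3.907 -1.725 1.002
v 3.542 -1.763 0.911
v 3.212 -1.947 0.895
v 2.983 -2.241 0.956
v 2.899 -2.588 1.083
v 2.979 -2.918 1.25
v 3.205 -3.166 1.424
v 3.533 -3.283 1.572
v 3.899 -3.245 1.662
v 4.229 -3.061 1.678
v 4.458 -2.767 1.617
v 4.541 -2.42 1.49
v -0.355 4.315 0.208
v -0.608 2.991 1.37
v 0.923 4.995 1.26
v 0.671 3.67 2.422
v 0.549 3.59 -0.422
v 0.297 2.265 0.74
v 1.828 4.269 0.63
v 1.575 2.945 1.792
f 2 1 4
f 2 4 3
f 4 1 5
f 4 5 3
f 5 1 6
f 5 6 3
f 6 1 7
f 6 7 3
f 7 1 8
f 7 8 3
f 8 1 9
f 8 9 3
f 9 1 10
f 9 10 3
f 10 1 11
f 10 11 3
f 11 1 12
f 11 12 3
f 12 1 13
f 12 13 3
f 13 1 14
f 13 14 3
f 14 1 15
f 14 15 3
f 15 1 16
f 15 16 3
f 16 1 2
f 16 2 3
f 18 17 20
f 18 20 19
f 20 17 21
f 20 21 19
f 21 17 22
f 21 22 19
f 22 17 23
f 22 23 19
f 23 17 24
f 23 24 19
f 24 17 25
f 24 25 19
f 25 17 26
f 25 26 19
f 26 17 27
f 26 27 19
f 27 17 28
f 27 28 19
f 28 17 29
f 28 29 19
f 29 17 30
f 29 30 19
f 30 17 31
f 30 31 19
f 31 17 32
f 31 32 19
f 32 17 18
f 32 18 19
f 34 36 33
f 37 34 33
f 33 36 35
f 35 37 33
f 34 40 36
f 38 34 37
f 38 40 34
f 36 40 35
f 39 37 35
f 35 40 39
f 39 38 37
f 40 38 39



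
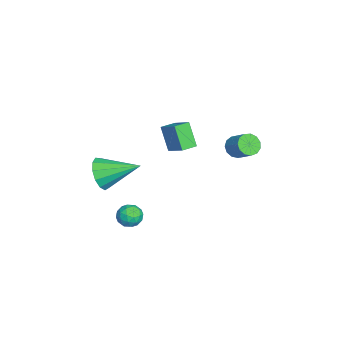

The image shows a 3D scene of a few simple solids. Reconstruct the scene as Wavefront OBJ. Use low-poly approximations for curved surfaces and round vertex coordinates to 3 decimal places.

v -1.613 -3.913 1.01
v -0.935 -3.681 0.284
v -1.387 -1.947 1.85
v -1.451 -3.533 0.077
v -2.018 -3.506 0.167
v -2.457 -3.608 0.524
v -2.627 -3.807 1.035
v -2.476 -4.04 1.539
v -2.051 -4.232 1.874
v -1.487 -4.323 1.935
v -0.963 -4.284 1.703
v -0.645 -4.127 1.25
v -0.635 -3.902 0.721
v 0.691 -1.688 -0.175
v 1.25 -2.109 -0.028
v 0.13 -2.591 -0.632
v 0.689 -3.012 -0.485
v 0.289 -2.75 0.046
v 0.636 -2.192 0.329
v 0.744 -2.508 -0.989
v 1.091 -1.95 -0.706
v 1.283 -2.616 -0.531
v 1.001 -2.766 0.109
v 0.379 -1.934 -0.769
v 0.097 -2.084 -0.129
v 1.019 -1.819 -0.061
v 0.361 -2.881 -0.599
v 0.126 -2.727 -0.286
v 0.454 -2.974 -0.2
v 0.658 -1.868 0.149
v 0.987 -2.116 0.235
v 0.422 -2.492 0.279
v 0.393 -2.584 -0.895
v 0.722 -2.832 -0.809
v 0.926 -1.726 -0.46
v 1.254 -1.973 -0.374
v 0.958 -2.208 -0.939
v 1.367 -2.365 -0.271
v 1.038 -2.895 -0.54
v 1.07 -2.599 -0.836
v 1.274 -2.271 -0.669
v 1.202 -2.453 0.106
v 0.873 -2.983 -0.163
v 0.638 -2.83 0.149
v 0.841 -2.502 0.315
v 1.221 -2.751 -0.19
v 0.507 -1.717 -0.497
v 0.178 -2.247 -0.766
v 0.539 -2.198 -0.975
v 0.742 -1.87 -0.809
v 0.342 -1.805 -0.12
v 0.013 -2.335 -0.389
v 0.106 -2.429 0.009
v 0.31 -2.101 0.176
v 0.159 -1.949 -0.47
v -2.492 -1.017 3.972
v -1.717 -0.29 4.591
v -3.068 -0.342 3.9
v -2.292 0.385 4.519
v -1.848 -0.605 2.681
v -1.072 0.122 3.3
v -2.423 0.07 2.609
v -1.648 0.797 3.228
v -3.684 2.705 1.773
v -3.195 2.237 1.703
v -2.468 2.887 2.437
v -2.956 3.355 2.507
v -3.141 2.493 1.423
v -2.414 3.142 2.156
v -3.259 2.816 1.254
v -2.532 3.465 1.987
v -3.512 3.104 1.25
v -2.784 3.753 1.983
v -3.819 3.265 1.412
v -3.092 3.915 2.145
v -4.083 3.249 1.689
v -3.356 3.898 2.422
v -4.221 3.06 1.992
v -3.494 3.709 2.726
v -4.188 2.758 2.226
v -3.461 3.408 2.96
v -3.995 2.44 2.317
v -3.267 3.09 3.05
v -3.703 2.206 2.235
v -2.975 2.855 2.968
v -3.405 2.13 2.006
v -2.677 2.78 2.739
f 2 1 4
f 2 4 3
f 4 1 5
f 4 5 3
f 5 1 6
f 5 6 3
f 6 1 7
f 6 7 3
f 7 1 8
f 7 8 3
f 8 1 9
f 8 9 3
f 9 1 10
f 9 10 3
f 10 1 11
f 10 11 3
f 11 1 12
f 11 12 3
f 12 1 13
f 12 13 3
f 13 1 2
f 13 2 3
f 14 51 30
f 51 25 54
f 30 54 19
f 51 54 30
f 14 30 26
f 30 19 31
f 26 31 15
f 30 31 26
f 14 26 35
f 26 15 36
f 35 36 21
f 26 36 35
f 14 35 47
f 35 21 50
f 47 50 24
f 35 50 47
f 14 47 51
f 47 24 55
f 51 55 25
f 47 55 51
f 15 31 42
f 31 19 45
f 42 45 23
f 31 45 42
f 19 54 32
f 54 25 53
f 32 53 18
f 54 53 32
f 25 55 52
f 55 24 48
f 52 48 16
f 55 48 52
f 24 50 49
f 50 21 37
f 49 37 20
f 50 37 49
f 21 36 41
f 36 15 38
f 41 38 22
f 36 38 41
f 17 43 29
f 43 23 44
f 29 44 18
f 43 44 29
f 17 29 27
f 29 18 28
f 27 28 16
f 29 28 27
f 17 27 34
f 27 16 33
f 34 33 20
f 27 33 34
f 17 34 39
f 34 20 40
f 39 40 22
f 34 40 39
f 17 39 43
f 39 22 46
f 43 46 23
f 39 46 43
f 18 44 32
f 44 23 45
f 32 45 19
f 44 45 32
f 16 28 52
f 28 18 53
f 52 53 25
f 28 53 52
f 20 33 49
f 33 16 48
f 49 48 24
f 33 48 49
f 22 40 41
f 40 20 37
f 41 37 21
f 40 37 41
f 23 46 42
f 46 22 38
f 42 38 15
f 46 38 42
f 57 59 56
f 60 57 56
f 56 59 58
f 58 60 56
f 57 63 59
f 61 57 60
f 61 63 57
f 59 63 58
f 62 60 58
f 58 63 62
f 62 61 60
f 63 61 62
f 65 64 68
f 65 68 66
f 66 68 69
f 66 69 67
f 68 64 70
f 68 70 69
f 69 70 71
f 69 71 67
f 70 64 72
f 70 72 71
f 71 72 73
f 71 73 67
f 72 64 74
f 72 74 73
f 73 74 75
f 73 75 67
f 74 64 76
f 74 76 75
f 75 76 77
f 75 77 67
f 76 64 78
f 76 78 77
f 77 78 79
f 77 79 67
f 78 64 80
f 78 80 79
f 79 80 81
f 79 81 67
f 80 64 82
f 80 82 81
f 81 82 83
f 81 83 67
f 82 64 84
f 82 84 83
f 83 84 85
f 83 85 67
f 84 64 86
f 84 86 85
f 85 86 87
f 85 87 67
f 86 64 65
f 86 65 87
f 87 65 66
f 87 66 67



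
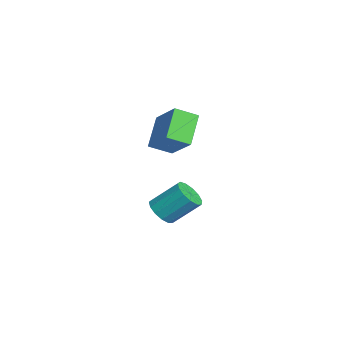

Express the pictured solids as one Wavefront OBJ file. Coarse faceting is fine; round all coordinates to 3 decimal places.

v 1.331 3.452 2.734
v 1.381 2.438 3.23
v 2.652 4.066 3.858
v 2.702 3.052 4.353
v 2.498 2.968 1.627
v 2.548 1.954 2.122
v 3.819 3.582 2.75
v 3.869 2.568 3.246
v 2.04 2.558 -2.104
v 2.352 2.052 -1.615
v 2.532 3.256 -0.486
v 2.22 3.762 -0.976
v 2.68 2.219 -1.845
v 2.861 3.422 -0.716
v 2.805 2.493 -2.157
v 2.986 3.696 -1.028
v 2.687 2.787 -2.452
v 2.868 3.991 -1.324
v 2.364 3.01 -2.638
v 2.544 4.213 -1.509
v 1.937 3.088 -2.653
v 2.118 4.292 -1.525
v 1.543 2.999 -2.495
v 1.724 4.202 -1.366
v 1.307 2.769 -2.212
v 1.488 3.973 -1.084
v 1.304 2.473 -1.896
v 1.484 3.676 -0.767
v 1.534 2.203 -1.645
v 1.714 3.407 -0.516
v 1.924 2.047 -1.54
v 2.105 3.25 -0.412
f 2 4 1
f 5 2 1
f 1 4 3
f 3 5 1
f 2 8 4
f 6 2 5
f 6 8 2
f 4 8 3
f 7 5 3
f 3 8 7
f 7 6 5
f 8 6 7
f 10 9 13
f 10 13 11
f 11 13 14
f 11 14 12
f 13 9 15
f 13 15 14
f 14 15 16
f 14 16 12
f 15 9 17
f 15 17 16
f 16 17 18
f 16 18 12
f 17 9 19
f 17 19 18
f 18 19 20
f 18 20 12
f 19 9 21
f 19 21 20
f 20 21 22
f 20 22 12
f 21 9 23
f 21 23 22
f 22 23 24
f 22 24 12
f 23 9 25
f 23 25 24
f 24 25 26
f 24 26 12
f 25 9 27
f 25 27 26
f 26 27 28
f 26 28 12
f 27 9 29
f 27 29 28
f 28 29 30
f 28 30 12
f 29 9 31
f 29 31 30
f 30 31 32
f 30 32 12
f 31 9 10
f 31 10 32
f 32 10 11
f 32 11 12



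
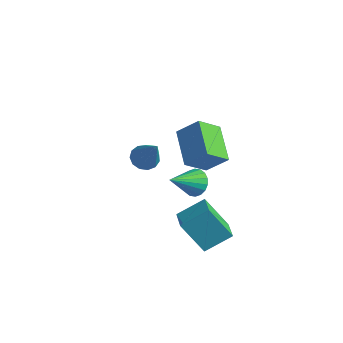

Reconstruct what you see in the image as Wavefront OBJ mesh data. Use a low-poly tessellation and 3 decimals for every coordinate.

v -1.185 4.509 -2.57
v -0.953 4.886 -1.977
v -1.335 3.091 -1.61
v -1.28 4.928 -1.967
v -1.587 4.886 -2.077
v -1.815 4.77 -2.284
v -1.918 4.602 -2.548
v -1.876 4.416 -2.817
v -1.697 4.248 -3.036
v -1.416 4.132 -3.163
v -1.089 4.091 -3.173
v -0.782 4.133 -3.064
v -0.554 4.249 -2.856
v -0.451 4.416 -2.592
v -0.493 4.603 -2.324
v -0.672 4.77 -2.104
v 1.226 1.263 -1.945
v 1.818 2.36 -1.204
v 0.303 1.934 -2.202
v 0.895 3.031 -1.461
v 2.085 1.849 -3.499
v 2.677 2.946 -2.758
v 1.162 2.52 -3.756
v 1.754 3.617 -3.015
v -3.963 4.09 -2.282
v -3.466 3.806 -2.684
v -2.757 3.73 -0.538
v -3.384 4.191 -2.661
v -3.486 4.544 -2.518
v -3.74 4.753 -2.299
v -4.064 4.751 -2.075
v -4.357 4.539 -1.916
v -4.524 4.184 -1.874
v -4.513 3.8 -1.96
v -4.328 3.507 -2.149
v -4.027 3.4 -2.38
v -3.705 3.511 -2.579
v 0.818 3.181 0.346
v 0.584 2.126 1.204
v -0.64 4.118 1.099
v -0.875 3.063 1.957
v 1.615 3.717 1.223
v 1.38 2.662 2.081
v 0.156 4.654 1.976
v -0.078 3.599 2.834
f 2 1 4
f 2 4 3
f 4 1 5
f 4 5 3
f 5 1 6
f 5 6 3
f 6 1 7
f 6 7 3
f 7 1 8
f 7 8 3
f 8 1 9
f 8 9 3
f 9 1 10
f 9 10 3
f 10 1 11
f 10 11 3
f 11 1 12
f 11 12 3
f 12 1 13
f 12 13 3
f 13 1 14
f 13 14 3
f 14 1 15
f 14 15 3
f 15 1 16
f 15 16 3
f 16 1 2
f 16 2 3
f 18 20 17
f 21 18 17
f 17 20 19
f 19 21 17
f 18 24 20
f 22 18 21
f 22 24 18
f 20 24 19
f 23 21 19
f 19 24 23
f 23 22 21
f 24 22 23
f 26 25 28
f 26 28 27
f 28 25 29
f 28 29 27
f 29 25 30
f 29 30 27
f 30 25 31
f 30 31 27
f 31 25 32
f 31 32 27
f 32 25 33
f 32 33 27
f 33 25 34
f 33 34 27
f 34 25 35
f 34 35 27
f 35 25 36
f 35 36 27
f 36 25 37
f 36 37 27
f 37 25 26
f 37 26 27
f 39 41 38
f 42 39 38
f 38 41 40
f 40 42 38
f 39 45 41
f 43 39 42
f 43 45 39
f 41 45 40
f 44 42 40
f 40 45 44
f 44 43 42
f 45 43 44



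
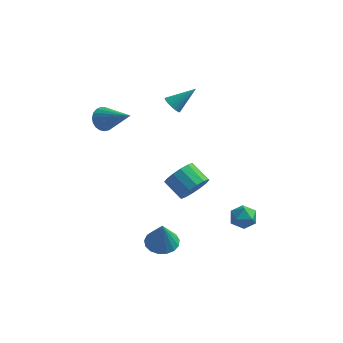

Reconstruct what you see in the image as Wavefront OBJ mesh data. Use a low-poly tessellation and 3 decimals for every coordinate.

v -0.1 1.005 -2.732
v 0.408 0.932 -1.909
v -0.632 1.401 -1.225
v -1.14 1.475 -2.048
v 0.504 1.394 -2.08
v -0.536 1.864 -1.396
v 0.438 1.752 -2.426
v -0.602 2.221 -1.742
v 0.228 1.91 -2.854
v -0.812 2.379 -2.17
v -0.07 1.826 -3.249
v -1.11 2.295 -2.565
v -0.376 1.521 -3.506
v -1.416 1.99 -2.822
v -0.608 1.079 -3.555
v -1.648 1.548 -2.871
v -0.704 0.616 -3.384
v -1.744 1.086 -2.7
v -0.638 0.259 -3.038
v -1.678 0.728 -2.354
v -0.428 0.101 -2.61
v -1.468 0.57 -1.926
v -0.13 0.185 -2.215
v -1.17 0.654 -1.531
v 0.176 0.49 -1.958
v -0.864 0.959 -1.274
v -1.78 2.309 2.55
v -1.521 2.572 2.09
v -0.76 3.051 3.55
v -1.684 2.725 2.143
v -1.862 2.815 2.258
v -2.028 2.827 2.418
v -2.156 2.761 2.597
v -2.226 2.626 2.77
v -2.229 2.442 2.909
v -2.163 2.239 2.993
v -2.039 2.045 3.01
v -1.876 1.892 2.957
v -1.698 1.803 2.842
v -1.532 1.79 2.682
v -1.404 1.856 2.503
v -1.334 1.991 2.33
v -1.331 2.175 2.191
v -1.397 2.379 2.107
v -0.433 -3.184 -3.772
v 0.348 -3.568 -3.961
v -0.247 -3.616 -2.128
v 0.452 -3.165 -3.867
v 0.354 -2.767 -3.751
v 0.075 -2.465 -3.64
v -0.32 -2.327 -3.559
v -0.741 -2.385 -3.527
v -1.091 -2.627 -3.551
v -1.29 -2.996 -3.626
v -1.293 -3.408 -3.734
v -1.099 -3.768 -3.851
v -0.752 -3.995 -3.949
v -0.332 -4.036 -4.008
v 0.065 -3.882 -4.012
v -4.401 -0.692 2.897
v -3.968 -0.574 2.296
v -2.719 -1.328 3.983
v -3.956 -0.298 2.439
v -4.021 -0.089 2.662
v -4.151 0.015 2.925
v -4.325 -0.003 3.184
v -4.512 -0.14 3.393
v -4.679 -0.372 3.516
v -4.799 -0.66 3.532
v -4.849 -0.953 3.438
v -4.822 -1.201 3.251
v -4.722 -1.361 3.003
v -4.567 -1.405 2.736
v -4.382 -1.326 2.497
v -4.201 -1.137 2.328
v -4.055 -0.871 2.256
v 2.334 -0.534 -2.666
v 2.759 0.129 -2.632
v 3.201 -1.049 -3.448
v 3.626 -0.386 -3.414
v 3.566 -0.849 -2.778
v 3.03 -0.53 -2.295
v 2.93 -0.39 -3.785
v 2.394 -0.071 -3.302
v 3.128 0.218 -3.324
v 3.52 -0.065 -2.701
v 2.44 -0.855 -3.379
v 2.832 -1.138 -2.756
f 2 1 5
f 2 5 3
f 3 5 6
f 3 6 4
f 5 1 7
f 5 7 6
f 6 7 8
f 6 8 4
f 7 1 9
f 7 9 8
f 8 9 10
f 8 10 4
f 9 1 11
f 9 11 10
f 10 11 12
f 10 12 4
f 11 1 13
f 11 13 12
f 12 13 14
f 12 14 4
f 13 1 15
f 13 15 14
f 14 15 16
f 14 16 4
f 15 1 17
f 15 17 16
f 16 17 18
f 16 18 4
f 17 1 19
f 17 19 18
f 18 19 20
f 18 20 4
f 19 1 21
f 19 21 20
f 20 21 22
f 20 22 4
f 21 1 23
f 21 23 22
f 22 23 24
f 22 24 4
f 23 1 25
f 23 25 24
f 24 25 26
f 24 26 4
f 25 1 2
f 25 2 26
f 26 2 3
f 26 3 4
f 28 27 30
f 28 30 29
f 30 27 31
f 30 31 29
f 31 27 32
f 31 32 29
f 32 27 33
f 32 33 29
f 33 27 34
f 33 34 29
f 34 27 35
f 34 35 29
f 35 27 36
f 35 36 29
f 36 27 37
f 36 37 29
f 37 27 38
f 37 38 29
f 38 27 39
f 38 39 29
f 39 27 40
f 39 40 29
f 40 27 41
f 40 41 29
f 41 27 42
f 41 42 29
f 42 27 43
f 42 43 29
f 43 27 44
f 43 44 29
f 44 27 28
f 44 28 29
f 46 45 48
f 46 48 47
f 48 45 49
f 48 49 47
f 49 45 50
f 49 50 47
f 50 45 51
f 50 51 47
f 51 45 52
f 51 52 47
f 52 45 53
f 52 53 47
f 53 45 54
f 53 54 47
f 54 45 55
f 54 55 47
f 55 45 56
f 55 56 47
f 56 45 57
f 56 57 47
f 57 45 58
f 57 58 47
f 58 45 59
f 58 59 47
f 59 45 46
f 59 46 47
f 61 60 63
f 61 63 62
f 63 60 64
f 63 64 62
f 64 60 65
f 64 65 62
f 65 60 66
f 65 66 62
f 66 60 67
f 66 67 62
f 67 60 68
f 67 68 62
f 68 60 69
f 68 69 62
f 69 60 70
f 69 70 62
f 70 60 71
f 70 71 62
f 71 60 72
f 71 72 62
f 72 60 73
f 72 73 62
f 73 60 74
f 73 74 62
f 74 60 75
f 74 75 62
f 75 60 76
f 75 76 62
f 76 60 61
f 76 61 62
f 77 88 82
f 77 82 78
f 77 78 84
f 77 84 87
f 77 87 88
f 78 82 86
f 82 88 81
f 88 87 79
f 87 84 83
f 84 78 85
f 80 86 81
f 80 81 79
f 80 79 83
f 80 83 85
f 80 85 86
f 81 86 82
f 79 81 88
f 83 79 87
f 85 83 84
f 86 85 78



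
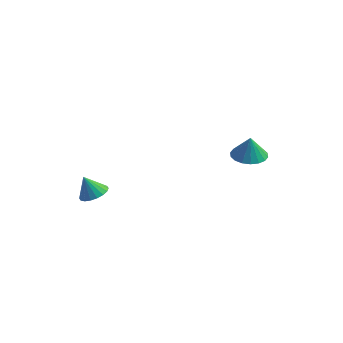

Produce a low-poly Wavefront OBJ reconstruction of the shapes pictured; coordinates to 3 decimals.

v -2.537 -3.833 2.987
v -2.012 -4.504 3.208
v -3.123 -3.887 4.213
v -1.806 -4.191 3.32
v -1.744 -3.807 3.367
v -1.839 -3.428 3.338
v -2.073 -3.13 3.239
v -2.398 -2.97 3.091
v -2.751 -2.982 2.922
v -3.062 -3.162 2.766
v -3.269 -3.475 2.653
v -3.331 -3.859 2.607
v -3.235 -4.238 2.636
v -3.002 -4.537 2.734
v -2.676 -4.696 2.883
v -2.323 -4.684 3.052
v 3.712 3.553 3.006
v 4.777 3.781 2.962
v 3.768 3.567 4.454
v 4.572 4.22 2.965
v 4.197 4.528 2.977
v 3.726 4.642 2.994
v 3.252 4.541 3.013
v 2.869 4.244 3.031
v 2.653 3.809 3.044
v 2.647 3.324 3.049
v 2.852 2.885 3.046
v 3.227 2.577 3.034
v 3.698 2.463 3.017
v 4.172 2.564 2.998
v 4.555 2.861 2.98
v 4.771 3.296 2.967
f 2 1 4
f 2 4 3
f 4 1 5
f 4 5 3
f 5 1 6
f 5 6 3
f 6 1 7
f 6 7 3
f 7 1 8
f 7 8 3
f 8 1 9
f 8 9 3
f 9 1 10
f 9 10 3
f 10 1 11
f 10 11 3
f 11 1 12
f 11 12 3
f 12 1 13
f 12 13 3
f 13 1 14
f 13 14 3
f 14 1 15
f 14 15 3
f 15 1 16
f 15 16 3
f 16 1 2
f 16 2 3
f 18 17 20
f 18 20 19
f 20 17 21
f 20 21 19
f 21 17 22
f 21 22 19
f 22 17 23
f 22 23 19
f 23 17 24
f 23 24 19
f 24 17 25
f 24 25 19
f 25 17 26
f 25 26 19
f 26 17 27
f 26 27 19
f 27 17 28
f 27 28 19
f 28 17 29
f 28 29 19
f 29 17 30
f 29 30 19
f 30 17 31
f 30 31 19
f 31 17 32
f 31 32 19
f 32 17 18
f 32 18 19



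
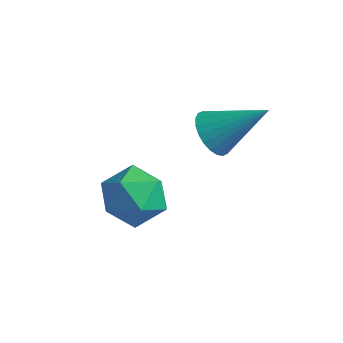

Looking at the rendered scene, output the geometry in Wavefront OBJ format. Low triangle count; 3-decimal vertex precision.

v -0.262 -0.765 3.323
v 0.275 -1.411 3.1
v 1.242 0.025 4.657
v 0.356 -1.176 2.869
v 0.342 -0.877 2.708
v 0.236 -0.562 2.64
v 0.055 -0.277 2.676
v -0.175 -0.067 2.811
v -0.418 0.037 3.024
v -0.638 0.019 3.282
v -0.8 -0.119 3.547
v -0.88 -0.354 3.778
v -0.867 -0.653 3.939
v -0.761 -0.968 4.007
v -0.579 -1.253 3.97
v -0.35 -1.463 3.835
v -0.106 -1.567 3.623
v 0.113 -1.549 3.364
v -1.759 -1.366 0.484
v -0.988 -2.255 0.253
v -3.172 -2.665 0.767
v -2.401 -3.554 0.536
v -2.286 -2.907 1.538
v -1.414 -2.104 1.364
v -2.746 -2.816 -0.344
v -1.874 -2.013 -0.518
v -1.598 -3.151 -0.259
v -1.314 -3.207 0.905
v -2.846 -1.713 0.115
v -2.562 -1.769 1.279
f 2 1 4
f 2 4 3
f 4 1 5
f 4 5 3
f 5 1 6
f 5 6 3
f 6 1 7
f 6 7 3
f 7 1 8
f 7 8 3
f 8 1 9
f 8 9 3
f 9 1 10
f 9 10 3
f 10 1 11
f 10 11 3
f 11 1 12
f 11 12 3
f 12 1 13
f 12 13 3
f 13 1 14
f 13 14 3
f 14 1 15
f 14 15 3
f 15 1 16
f 15 16 3
f 16 1 17
f 16 17 3
f 17 1 18
f 17 18 3
f 18 1 2
f 18 2 3
f 19 30 24
f 19 24 20
f 19 20 26
f 19 26 29
f 19 29 30
f 20 24 28
f 24 30 23
f 30 29 21
f 29 26 25
f 26 20 27
f 22 28 23
f 22 23 21
f 22 21 25
f 22 25 27
f 22 27 28
f 23 28 24
f 21 23 30
f 25 21 29
f 27 25 26
f 28 27 20



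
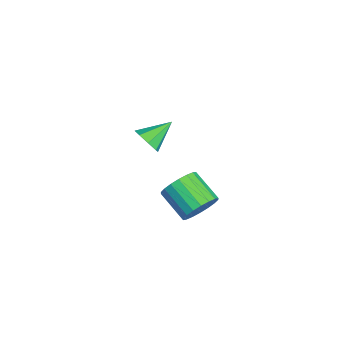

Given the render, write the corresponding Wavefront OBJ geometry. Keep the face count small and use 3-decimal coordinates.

v 3.525 3.916 -1.958
v 4.125 3.856 -1.123
v 2.816 2.944 -0.247
v 2.215 3.004 -1.082
v 3.897 4.248 -1.056
v 2.587 3.336 -0.181
v 3.594 4.574 -1.168
v 2.285 3.662 -0.293
v 3.279 4.77 -1.437
v 1.969 3.858 -0.561
v 3.011 4.796 -1.808
v 1.702 3.884 -0.932
v 2.846 4.649 -2.209
v 1.537 3.737 -1.334
v 2.815 4.356 -2.561
v 1.506 3.444 -1.685
v 2.924 3.976 -2.793
v 1.615 3.064 -1.917
v 3.153 3.584 -2.859
v 1.843 2.672 -1.984
v 3.455 3.258 -2.747
v 2.146 2.346 -1.872
v 3.771 3.062 -2.479
v 2.461 2.15 -1.603
v 4.038 3.036 -2.108
v 2.729 2.124 -1.232
v 4.203 3.183 -1.706
v 2.894 2.271 -0.831
v 4.234 3.476 -1.355
v 2.925 2.564 -0.479
v -3.083 1.956 -2.46
v -2.824 1.591 -1.714
v -3.717 3.304 -1.58
v -2.358 1.984 -1.98
v -2.316 2.362 -2.528
v -2.723 2.501 -3.035
v -3.341 2.322 -3.206
v -3.808 1.928 -2.94
v -3.85 1.551 -2.393
v -3.442 1.411 -1.885
f 2 1 5
f 2 5 3
f 3 5 6
f 3 6 4
f 5 1 7
f 5 7 6
f 6 7 8
f 6 8 4
f 7 1 9
f 7 9 8
f 8 9 10
f 8 10 4
f 9 1 11
f 9 11 10
f 10 11 12
f 10 12 4
f 11 1 13
f 11 13 12
f 12 13 14
f 12 14 4
f 13 1 15
f 13 15 14
f 14 15 16
f 14 16 4
f 15 1 17
f 15 17 16
f 16 17 18
f 16 18 4
f 17 1 19
f 17 19 18
f 18 19 20
f 18 20 4
f 19 1 21
f 19 21 20
f 20 21 22
f 20 22 4
f 21 1 23
f 21 23 22
f 22 23 24
f 22 24 4
f 23 1 25
f 23 25 24
f 24 25 26
f 24 26 4
f 25 1 27
f 25 27 26
f 26 27 28
f 26 28 4
f 27 1 29
f 27 29 28
f 28 29 30
f 28 30 4
f 29 1 2
f 29 2 30
f 30 2 3
f 30 3 4
f 32 31 34
f 32 34 33
f 34 31 35
f 34 35 33
f 35 31 36
f 35 36 33
f 36 31 37
f 36 37 33
f 37 31 38
f 37 38 33
f 38 31 39
f 38 39 33
f 39 31 40
f 39 40 33
f 40 31 32
f 40 32 33



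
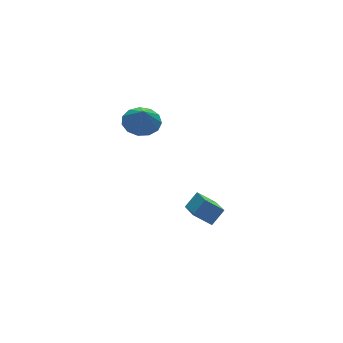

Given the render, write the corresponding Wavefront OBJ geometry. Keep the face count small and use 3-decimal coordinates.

v -1.884 2.08 2.287
v -1.381 1.265 1.938
v -2.076 1.48 3.413
v -0.988 1.604 2.185
v -0.88 2.094 2.465
v -1.09 2.579 2.689
v -1.553 2.907 2.785
v -2.121 2.972 2.723
v -2.613 2.754 2.523
v -2.874 2.322 2.248
v -2.821 1.813 1.985
v -2.471 1.39 1.819
v -1.934 1.185 1.801
v -0.473 -0.687 -3.549
v 0.289 -0.6 -2.747
v 0.156 1.249 -4.358
v 0.918 1.336 -3.555
v 0.322 -1.236 -4.245
v 1.084 -1.149 -3.442
v 0.951 0.7 -5.053
v 1.713 0.787 -4.251
f 2 1 4
f 2 4 3
f 4 1 5
f 4 5 3
f 5 1 6
f 5 6 3
f 6 1 7
f 6 7 3
f 7 1 8
f 7 8 3
f 8 1 9
f 8 9 3
f 9 1 10
f 9 10 3
f 10 1 11
f 10 11 3
f 11 1 12
f 11 12 3
f 12 1 13
f 12 13 3
f 13 1 2
f 13 2 3
f 15 17 14
f 18 15 14
f 14 17 16
f 16 18 14
f 15 21 17
f 19 15 18
f 19 21 15
f 17 21 16
f 20 18 16
f 16 21 20
f 20 19 18
f 21 19 20



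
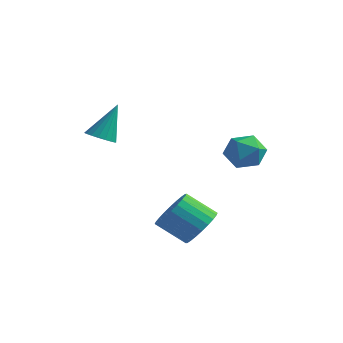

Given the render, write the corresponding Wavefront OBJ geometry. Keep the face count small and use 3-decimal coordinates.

v -2.368 -0.6 2.444
v -1.829 -0.155 2.144
v -2.092 0.3 4.276
v -2.111 0.026 2.098
v -2.444 0.084 2.12
v -2.761 0.006 2.206
v -3.001 -0.192 2.339
v -3.116 -0.471 2.493
v -3.082 -0.775 2.637
v -2.907 -1.044 2.743
v -2.625 -1.226 2.79
v -2.293 -1.283 2.768
v -1.975 -1.205 2.681
v -1.735 -1.007 2.548
v -1.621 -0.729 2.394
v -1.654 -0.424 2.25
v 2.324 4.472 0.605
v 2.994 4.593 1.434
v 1.666 3.047 1.346
v 2.336 3.168 2.175
v 1.534 3.865 2.027
v 1.941 4.746 1.569
v 2.719 2.894 1.211
v 3.126 3.775 0.753
v 3.238 3.618 1.808
v 2.506 4.218 2.312
v 2.154 3.422 0.468
v 1.422 4.022 0.972
v 2.331 0.636 -2.332
v 2.966 0.87 -1.464
v 1.743 0.238 -0.4
v 1.109 0.004 -1.268
v 2.742 1.234 -1.505
v 1.519 0.602 -0.441
v 2.456 1.507 -1.672
v 1.233 0.875 -0.608
v 2.151 1.647 -1.939
v 0.928 1.015 -0.875
v 1.873 1.634 -2.266
v 0.65 1.002 -1.202
v 1.665 1.468 -2.603
v 0.443 0.836 -1.539
v 1.559 1.176 -2.899
v 0.336 0.544 -1.835
v 1.57 0.802 -3.108
v 0.347 0.17 -2.044
v 1.697 0.402 -3.2
v 0.474 -0.23 -2.136
v 1.921 0.038 -3.159
v 0.698 -0.594 -2.095
v 2.207 -0.235 -2.992
v 0.984 -0.867 -1.928
v 2.512 -0.375 -2.725
v 1.289 -1.007 -1.661
v 2.79 -0.362 -2.398
v 1.567 -0.994 -1.334
v 2.997 -0.196 -2.061
v 1.775 -0.828 -0.997
v 3.104 0.096 -1.765
v 1.881 -0.536 -0.701
v 3.093 0.47 -1.556
v 1.87 -0.162 -0.492
f 2 1 4
f 2 4 3
f 4 1 5
f 4 5 3
f 5 1 6
f 5 6 3
f 6 1 7
f 6 7 3
f 7 1 8
f 7 8 3
f 8 1 9
f 8 9 3
f 9 1 10
f 9 10 3
f 10 1 11
f 10 11 3
f 11 1 12
f 11 12 3
f 12 1 13
f 12 13 3
f 13 1 14
f 13 14 3
f 14 1 15
f 14 15 3
f 15 1 16
f 15 16 3
f 16 1 2
f 16 2 3
f 17 28 22
f 17 22 18
f 17 18 24
f 17 24 27
f 17 27 28
f 18 22 26
f 22 28 21
f 28 27 19
f 27 24 23
f 24 18 25
f 20 26 21
f 20 21 19
f 20 19 23
f 20 23 25
f 20 25 26
f 21 26 22
f 19 21 28
f 23 19 27
f 25 23 24
f 26 25 18
f 30 29 33
f 30 33 31
f 31 33 34
f 31 34 32
f 33 29 35
f 33 35 34
f 34 35 36
f 34 36 32
f 35 29 37
f 35 37 36
f 36 37 38
f 36 38 32
f 37 29 39
f 37 39 38
f 38 39 40
f 38 40 32
f 39 29 41
f 39 41 40
f 40 41 42
f 40 42 32
f 41 29 43
f 41 43 42
f 42 43 44
f 42 44 32
f 43 29 45
f 43 45 44
f 44 45 46
f 44 46 32
f 45 29 47
f 45 47 46
f 46 47 48
f 46 48 32
f 47 29 49
f 47 49 48
f 48 49 50
f 48 50 32
f 49 29 51
f 49 51 50
f 50 51 52
f 50 52 32
f 51 29 53
f 51 53 52
f 52 53 54
f 52 54 32
f 53 29 55
f 53 55 54
f 54 55 56
f 54 56 32
f 55 29 57
f 55 57 56
f 56 57 58
f 56 58 32
f 57 29 59
f 57 59 58
f 58 59 60
f 58 60 32
f 59 29 61
f 59 61 60
f 60 61 62
f 60 62 32
f 61 29 30
f 61 30 62
f 62 30 31
f 62 31 32

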